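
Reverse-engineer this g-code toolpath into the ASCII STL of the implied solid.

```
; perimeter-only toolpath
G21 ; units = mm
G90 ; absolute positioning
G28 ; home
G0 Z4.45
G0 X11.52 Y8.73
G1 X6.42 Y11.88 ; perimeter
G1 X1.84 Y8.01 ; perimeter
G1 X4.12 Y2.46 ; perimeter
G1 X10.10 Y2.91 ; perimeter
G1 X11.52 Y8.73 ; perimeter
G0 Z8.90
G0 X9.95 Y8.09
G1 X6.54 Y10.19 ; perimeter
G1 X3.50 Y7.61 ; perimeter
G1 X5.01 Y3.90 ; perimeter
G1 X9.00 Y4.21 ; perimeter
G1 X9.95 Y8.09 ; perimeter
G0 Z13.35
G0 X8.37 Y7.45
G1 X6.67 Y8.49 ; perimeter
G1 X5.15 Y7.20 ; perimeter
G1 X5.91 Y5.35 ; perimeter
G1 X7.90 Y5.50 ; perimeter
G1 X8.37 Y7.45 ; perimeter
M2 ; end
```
solid part
  facet normal 0.0000 0.0000 -1.0000
    outer loop
      vertex 0.19 8.41 0.00
      vertex 6.29 13.58 0.00
      vertex 13.09 9.38 0.00
    endloop
  endfacet
  facet normal 0.0000 0.0000 -1.0000
    outer loop
      vertex 3.23 1.01 0.00
      vertex 0.19 8.41 0.00
      vertex 13.09 9.38 0.00
    endloop
  endfacet
  facet normal 0.0000 0.0000 -1.0000
    outer loop
      vertex 11.20 1.61 0.00
      vertex 3.23 1.01 0.00
      vertex 13.09 9.38 0.00
    endloop
  endfacet
  facet normal 0.5021 0.8129 0.2952
    outer loop
      vertex 13.09 9.38 0.00
      vertex 6.29 13.58 0.00
      vertex 6.80 6.80 17.80
    endloop
  endfacet
  facet normal -0.6177 0.7288 0.2953
    outer loop
      vertex 6.29 13.58 0.00
      vertex 0.19 8.41 0.00
      vertex 6.80 6.80 17.80
    endloop
  endfacet
  facet normal -0.8837 -0.3630 0.2953
    outer loop
      vertex 0.19 8.41 0.00
      vertex 3.23 1.01 0.00
      vertex 6.80 6.80 17.80
    endloop
  endfacet
  facet normal 0.0717 -0.9526 0.2955
    outer loop
      vertex 3.23 1.01 0.00
      vertex 11.20 1.61 0.00
      vertex 6.80 6.80 17.80
    endloop
  endfacet
  facet normal 0.9283 -0.2258 0.2953
    outer loop
      vertex 11.20 1.61 0.00
      vertex 13.09 9.38 0.00
      vertex 6.80 6.80 17.80
    endloop
  endfacet
endsolid part

The G0 Z moves step by Δz≈4.45 mm. The G1 loops shrink linearly with z, so the solid tapers from its base footprint up to z≈17.8. Closing with a flat bottom cap and the tapered top and triangulating gives 8 facets — a regular 5-sided pyramid, base circumscribed radius ≈ 6.8 mm, apex at z ≈ 17.8 mm.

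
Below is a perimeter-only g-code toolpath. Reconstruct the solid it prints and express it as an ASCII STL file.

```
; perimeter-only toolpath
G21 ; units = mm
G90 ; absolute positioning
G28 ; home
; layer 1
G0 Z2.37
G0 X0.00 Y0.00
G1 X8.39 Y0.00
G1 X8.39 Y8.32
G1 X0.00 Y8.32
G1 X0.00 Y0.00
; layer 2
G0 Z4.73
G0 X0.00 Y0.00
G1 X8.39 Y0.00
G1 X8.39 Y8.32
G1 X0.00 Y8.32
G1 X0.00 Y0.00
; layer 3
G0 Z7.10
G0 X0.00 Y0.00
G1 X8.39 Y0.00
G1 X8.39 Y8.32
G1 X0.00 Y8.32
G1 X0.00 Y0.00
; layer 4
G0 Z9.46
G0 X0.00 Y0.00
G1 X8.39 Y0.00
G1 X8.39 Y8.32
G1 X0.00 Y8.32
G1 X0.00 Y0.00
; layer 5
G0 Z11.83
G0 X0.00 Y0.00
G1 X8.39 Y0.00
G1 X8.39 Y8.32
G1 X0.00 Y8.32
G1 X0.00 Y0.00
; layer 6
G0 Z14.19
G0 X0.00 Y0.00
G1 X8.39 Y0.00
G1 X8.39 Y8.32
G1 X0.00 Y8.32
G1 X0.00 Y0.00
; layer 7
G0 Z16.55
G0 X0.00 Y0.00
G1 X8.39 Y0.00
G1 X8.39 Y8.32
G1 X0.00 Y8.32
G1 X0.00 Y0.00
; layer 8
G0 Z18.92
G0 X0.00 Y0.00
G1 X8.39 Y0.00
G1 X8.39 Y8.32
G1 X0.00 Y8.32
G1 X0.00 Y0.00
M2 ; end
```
solid part
  facet normal 0.0000 0.0000 -1.0000
    outer loop
      vertex 8.39 8.32 0.00
      vertex 8.39 0.00 0.00
      vertex 0.00 0.00 0.00
    endloop
  endfacet
  facet normal 0.0000 0.0000 -1.0000
    outer loop
      vertex 0.00 8.32 0.00
      vertex 8.39 8.32 0.00
      vertex 0.00 0.00 0.00
    endloop
  endfacet
  facet normal 0.0000 0.0000 1.0000
    outer loop
      vertex 0.00 0.00 18.92
      vertex 8.39 0.00 18.92
      vertex 8.39 8.32 18.92
    endloop
  endfacet
  facet normal 0.0000 0.0000 1.0000
    outer loop
      vertex 0.00 0.00 18.92
      vertex 8.39 8.32 18.92
      vertex 0.00 8.32 18.92
    endloop
  endfacet
  facet normal 0.0000 -1.0000 0.0000
    outer loop
      vertex 0.00 0.00 0.00
      vertex 8.39 0.00 0.00
      vertex 8.39 0.00 18.92
    endloop
  endfacet
  facet normal 0.0000 -1.0000 0.0000
    outer loop
      vertex 0.00 0.00 0.00
      vertex 8.39 0.00 18.92
      vertex 0.00 0.00 18.92
    endloop
  endfacet
  facet normal 0.0000 1.0000 0.0000
    outer loop
      vertex 8.39 8.32 18.92
      vertex 8.39 8.32 0.00
      vertex 0.00 8.32 0.00
    endloop
  endfacet
  facet normal 0.0000 1.0000 0.0000
    outer loop
      vertex 0.00 8.32 18.92
      vertex 8.39 8.32 18.92
      vertex 0.00 8.32 0.00
    endloop
  endfacet
  facet normal -1.0000 0.0000 0.0000
    outer loop
      vertex 0.00 8.32 18.92
      vertex 0.00 8.32 0.00
      vertex 0.00 0.00 0.00
    endloop
  endfacet
  facet normal -1.0000 0.0000 0.0000
    outer loop
      vertex 0.00 0.00 18.92
      vertex 0.00 8.32 18.92
      vertex 0.00 0.00 0.00
    endloop
  endfacet
  facet normal 1.0000 0.0000 0.0000
    outer loop
      vertex 8.39 0.00 0.00
      vertex 8.39 8.32 0.00
      vertex 8.39 8.32 18.92
    endloop
  endfacet
  facet normal 1.0000 0.0000 0.0000
    outer loop
      vertex 8.39 0.00 0.00
      vertex 8.39 8.32 18.92
      vertex 8.39 0.00 18.92
    endloop
  endfacet
endsolid part

The G0 Z moves step by Δz≈2.37 mm. Every layer's G1 loop is the same polygon, so the solid is a straight extrusion of it from z=0 to z≈18.9. Closing with flat bottom and top caps and triangulating gives 12 facets — a rectangular box, roughly 8.39 × 8.32 mm footprint and 18.9 mm tall.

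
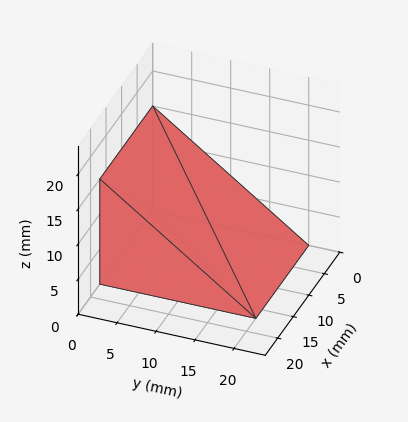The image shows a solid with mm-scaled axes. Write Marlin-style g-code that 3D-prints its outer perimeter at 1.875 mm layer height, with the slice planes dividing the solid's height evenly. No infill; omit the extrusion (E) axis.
Reading the render: the shape is a wedge (ramp): 17 × 20 mm base, rising to 15 mm along the y=0 edge and sloping linearly to z=0 at y=20 (dimensions read to the nearest mm from the axis ticks). For the g-code, the solid's height is divided into equal slices at the stated Δz and each level perimeter traced with G1 moves after a G0 lift.

; perimeter-only toolpath
G21 ; units = mm
G90 ; absolute positioning
G28 ; home
; layer 1
G0 Z1.875
G0 X0.000 Y0.000
G1 X17.000 Y0.000
G1 X17.000 Y17.500
G1 X0.000 Y17.500
G1 X0.000 Y0.000
; layer 2
G0 Z3.750
G0 X0.000 Y0.000
G1 X17.000 Y0.000
G1 X17.000 Y15.000
G1 X0.000 Y15.000
G1 X0.000 Y0.000
; layer 3
G0 Z5.625
G0 X0.000 Y0.000
G1 X17.000 Y0.000
G1 X17.000 Y12.500
G1 X0.000 Y12.500
G1 X0.000 Y0.000
; layer 4
G0 Z7.500
G0 X0.000 Y0.000
G1 X17.000 Y0.000
G1 X17.000 Y10.000
G1 X0.000 Y10.000
G1 X0.000 Y0.000
; layer 5
G0 Z9.375
G0 X0.000 Y0.000
G1 X17.000 Y0.000
G1 X17.000 Y7.500
G1 X0.000 Y7.500
G1 X0.000 Y0.000
; layer 6
G0 Z11.250
G0 X0.000 Y0.000
G1 X17.000 Y0.000
G1 X17.000 Y5.000
G1 X0.000 Y5.000
G1 X0.000 Y0.000
; layer 7
G0 Z13.125
G0 X0.000 Y0.000
G1 X17.000 Y0.000
G1 X17.000 Y2.500
G1 X0.000 Y2.500
G1 X0.000 Y0.000
M2 ; end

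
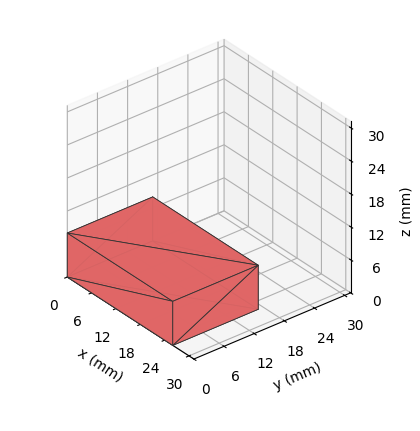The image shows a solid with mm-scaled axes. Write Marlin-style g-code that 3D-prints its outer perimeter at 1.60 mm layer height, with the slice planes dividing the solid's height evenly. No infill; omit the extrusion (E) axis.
Reading the render: the shape is a rectangular box, roughly 26 × 17 mm footprint and 8 mm tall (dimensions read to the nearest mm from the axis ticks). For the g-code, the solid's height is divided into equal slices at the stated Δz and each level perimeter traced with G1 moves after a G0 lift.

; perimeter-only toolpath
G21 ; units = mm
G90 ; absolute positioning
G28 ; home
; layer 1
G0 Z1.60
G0 X0.00 Y0.00
G1 X26.00 Y0.00
G1 X26.00 Y17.00
G1 X0.00 Y17.00
G1 X0.00 Y0.00
; layer 2
G0 Z3.20
G0 X0.00 Y0.00
G1 X26.00 Y0.00
G1 X26.00 Y17.00
G1 X0.00 Y17.00
G1 X0.00 Y0.00
; layer 3
G0 Z4.80
G0 X0.00 Y0.00
G1 X26.00 Y0.00
G1 X26.00 Y17.00
G1 X0.00 Y17.00
G1 X0.00 Y0.00
; layer 4
G0 Z6.40
G0 X0.00 Y0.00
G1 X26.00 Y0.00
G1 X26.00 Y17.00
G1 X0.00 Y17.00
G1 X0.00 Y0.00
; layer 5
G0 Z8.00
G0 X0.00 Y0.00
G1 X26.00 Y0.00
G1 X26.00 Y17.00
G1 X0.00 Y17.00
G1 X0.00 Y0.00
M2 ; end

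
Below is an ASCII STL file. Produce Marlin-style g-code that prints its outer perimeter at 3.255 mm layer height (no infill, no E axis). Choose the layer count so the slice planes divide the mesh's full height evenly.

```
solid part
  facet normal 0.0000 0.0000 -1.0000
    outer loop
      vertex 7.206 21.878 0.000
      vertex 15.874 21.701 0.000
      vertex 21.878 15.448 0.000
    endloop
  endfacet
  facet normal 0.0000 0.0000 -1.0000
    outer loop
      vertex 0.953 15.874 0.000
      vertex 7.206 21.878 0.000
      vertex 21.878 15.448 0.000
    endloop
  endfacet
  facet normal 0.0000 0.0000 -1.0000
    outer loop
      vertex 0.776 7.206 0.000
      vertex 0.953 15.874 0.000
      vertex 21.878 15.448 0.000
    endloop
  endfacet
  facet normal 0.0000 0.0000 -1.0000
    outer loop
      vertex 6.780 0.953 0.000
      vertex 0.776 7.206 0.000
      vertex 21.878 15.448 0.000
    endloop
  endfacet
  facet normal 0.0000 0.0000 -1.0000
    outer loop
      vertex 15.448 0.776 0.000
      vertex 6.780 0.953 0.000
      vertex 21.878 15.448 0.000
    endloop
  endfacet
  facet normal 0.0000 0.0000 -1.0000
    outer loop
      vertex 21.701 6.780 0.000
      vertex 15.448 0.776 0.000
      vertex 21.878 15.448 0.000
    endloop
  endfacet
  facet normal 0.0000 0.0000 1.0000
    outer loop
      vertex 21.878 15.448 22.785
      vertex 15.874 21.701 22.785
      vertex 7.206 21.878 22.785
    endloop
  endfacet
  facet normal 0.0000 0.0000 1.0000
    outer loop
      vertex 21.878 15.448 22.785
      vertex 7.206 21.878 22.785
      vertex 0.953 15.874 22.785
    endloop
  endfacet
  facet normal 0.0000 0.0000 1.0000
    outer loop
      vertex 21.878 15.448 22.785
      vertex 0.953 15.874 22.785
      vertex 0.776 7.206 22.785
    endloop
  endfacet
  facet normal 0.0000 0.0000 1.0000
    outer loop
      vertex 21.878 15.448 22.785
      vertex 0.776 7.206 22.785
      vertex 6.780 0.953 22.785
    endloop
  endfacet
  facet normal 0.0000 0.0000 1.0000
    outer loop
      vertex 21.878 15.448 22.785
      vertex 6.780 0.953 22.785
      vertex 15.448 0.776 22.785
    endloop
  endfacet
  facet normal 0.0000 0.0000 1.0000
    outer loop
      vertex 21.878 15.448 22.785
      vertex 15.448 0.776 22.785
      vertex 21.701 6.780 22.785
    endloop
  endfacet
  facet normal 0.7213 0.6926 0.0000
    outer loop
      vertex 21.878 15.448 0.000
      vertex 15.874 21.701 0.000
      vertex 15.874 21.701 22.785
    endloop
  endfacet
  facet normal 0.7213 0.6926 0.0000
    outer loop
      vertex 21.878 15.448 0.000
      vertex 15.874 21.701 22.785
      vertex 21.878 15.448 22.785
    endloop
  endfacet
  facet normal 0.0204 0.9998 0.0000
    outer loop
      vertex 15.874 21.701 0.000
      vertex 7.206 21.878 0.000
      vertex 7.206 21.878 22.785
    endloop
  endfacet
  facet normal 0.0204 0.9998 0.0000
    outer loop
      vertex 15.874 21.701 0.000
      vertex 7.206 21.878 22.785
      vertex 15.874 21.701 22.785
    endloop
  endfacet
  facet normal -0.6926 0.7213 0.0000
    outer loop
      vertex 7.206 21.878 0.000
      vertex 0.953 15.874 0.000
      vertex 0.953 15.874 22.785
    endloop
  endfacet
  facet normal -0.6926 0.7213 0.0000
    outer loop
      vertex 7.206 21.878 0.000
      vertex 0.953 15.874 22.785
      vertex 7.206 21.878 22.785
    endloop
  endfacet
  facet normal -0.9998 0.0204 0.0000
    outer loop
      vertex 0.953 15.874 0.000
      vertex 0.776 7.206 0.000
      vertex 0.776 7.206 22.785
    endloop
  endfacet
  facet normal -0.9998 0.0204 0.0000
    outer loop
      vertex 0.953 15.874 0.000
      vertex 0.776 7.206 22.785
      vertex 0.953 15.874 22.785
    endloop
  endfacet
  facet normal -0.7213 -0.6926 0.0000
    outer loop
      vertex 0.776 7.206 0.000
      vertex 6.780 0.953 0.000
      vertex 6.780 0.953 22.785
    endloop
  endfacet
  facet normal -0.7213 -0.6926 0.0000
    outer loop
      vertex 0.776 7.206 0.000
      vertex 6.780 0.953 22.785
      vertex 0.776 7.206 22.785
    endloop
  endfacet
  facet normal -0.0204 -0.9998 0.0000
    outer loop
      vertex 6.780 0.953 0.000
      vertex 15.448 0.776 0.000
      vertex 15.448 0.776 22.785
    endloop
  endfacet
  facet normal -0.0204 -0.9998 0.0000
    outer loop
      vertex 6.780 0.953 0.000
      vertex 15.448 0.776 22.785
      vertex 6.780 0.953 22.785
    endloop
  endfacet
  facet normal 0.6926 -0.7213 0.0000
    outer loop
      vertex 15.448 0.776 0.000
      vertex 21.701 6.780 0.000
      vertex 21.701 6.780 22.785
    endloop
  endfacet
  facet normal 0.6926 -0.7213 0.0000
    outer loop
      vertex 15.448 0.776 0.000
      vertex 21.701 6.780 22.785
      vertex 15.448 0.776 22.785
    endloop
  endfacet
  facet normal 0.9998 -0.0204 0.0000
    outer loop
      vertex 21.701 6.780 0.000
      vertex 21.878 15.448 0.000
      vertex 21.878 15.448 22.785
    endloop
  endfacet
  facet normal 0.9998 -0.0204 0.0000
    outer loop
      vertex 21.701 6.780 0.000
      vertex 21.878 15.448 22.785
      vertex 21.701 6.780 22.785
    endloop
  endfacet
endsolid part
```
; perimeter-only toolpath
G21 ; units = mm
G90 ; absolute positioning
G28 ; home
; layer 1
G0 Z3.255
G0 X21.878 Y15.448
G1 X15.874 Y21.701
G1 X7.206 Y21.878
G1 X0.953 Y15.874
G1 X0.776 Y7.206
G1 X6.780 Y0.953
G1 X15.448 Y0.776
G1 X21.701 Y6.780
G1 X21.878 Y15.448
; layer 2
G0 Z6.510
G0 X21.878 Y15.448
G1 X15.874 Y21.701
G1 X7.206 Y21.878
G1 X0.953 Y15.874
G1 X0.776 Y7.206
G1 X6.780 Y0.953
G1 X15.448 Y0.776
G1 X21.701 Y6.780
G1 X21.878 Y15.448
; layer 3
G0 Z9.765
G0 X21.878 Y15.448
G1 X15.874 Y21.701
G1 X7.206 Y21.878
G1 X0.953 Y15.874
G1 X0.776 Y7.206
G1 X6.780 Y0.953
G1 X15.448 Y0.776
G1 X21.701 Y6.780
G1 X21.878 Y15.448
; layer 4
G0 Z13.020
G0 X21.878 Y15.448
G1 X15.874 Y21.701
G1 X7.206 Y21.878
G1 X0.953 Y15.874
G1 X0.776 Y7.206
G1 X6.780 Y0.953
G1 X15.448 Y0.776
G1 X21.701 Y6.780
G1 X21.878 Y15.448
; layer 5
G0 Z16.275
G0 X21.878 Y15.448
G1 X15.874 Y21.701
G1 X7.206 Y21.878
G1 X0.953 Y15.874
G1 X0.776 Y7.206
G1 X6.780 Y0.953
G1 X15.448 Y0.776
G1 X21.701 Y6.780
G1 X21.878 Y15.448
; layer 6
G0 Z19.530
G0 X21.878 Y15.448
G1 X15.874 Y21.701
G1 X7.206 Y21.878
G1 X0.953 Y15.874
G1 X0.776 Y7.206
G1 X6.780 Y0.953
G1 X15.448 Y0.776
G1 X21.701 Y6.780
G1 X21.878 Y15.448
; layer 7
G0 Z22.785
G0 X21.878 Y15.448
G1 X15.874 Y21.701
G1 X7.206 Y21.878
G1 X0.953 Y15.874
G1 X0.776 Y7.206
G1 X6.780 Y0.953
G1 X15.448 Y0.776
G1 X21.701 Y6.780
G1 X21.878 Y15.448
M2 ; end

The solid is a regular 8-sided prism (a cylinder approximated with 8 flat sides), circumscribed radius ≈ 11.3 mm, height ≈ 22.8 mm. Slicing at Δz = 3.255 mm — 7 equal slices spanning the solid's height, so layer i sits at z = i·h/7 — gives 7 non-empty perimeters. Each is a 8-segment closed polygon; G0 lifts to the layer z and rapids to the start vertex, then G1 traces the edges.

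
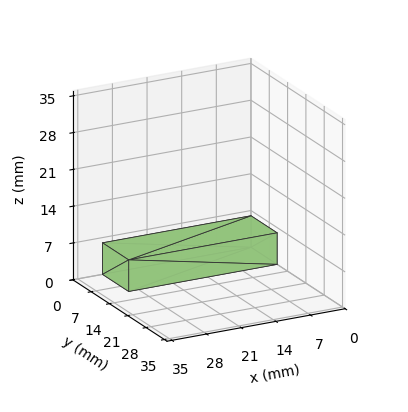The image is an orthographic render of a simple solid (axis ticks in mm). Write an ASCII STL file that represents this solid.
Reading the render: the shape is a rectangular box, roughly 30 × 10 mm footprint and 6 mm tall (dimensions read to the nearest mm from the axis ticks). For the STL, each face is triangulated and given an outward normal.

solid part
  facet normal 0.0000 0.0000 -1.0000
    outer loop
      vertex 30.00 10.00 0.00
      vertex 30.00 0.00 0.00
      vertex 0.00 0.00 0.00
    endloop
  endfacet
  facet normal 0.0000 0.0000 -1.0000
    outer loop
      vertex 0.00 10.00 0.00
      vertex 30.00 10.00 0.00
      vertex 0.00 0.00 0.00
    endloop
  endfacet
  facet normal 0.0000 0.0000 1.0000
    outer loop
      vertex 0.00 0.00 6.00
      vertex 30.00 0.00 6.00
      vertex 30.00 10.00 6.00
    endloop
  endfacet
  facet normal 0.0000 0.0000 1.0000
    outer loop
      vertex 0.00 0.00 6.00
      vertex 30.00 10.00 6.00
      vertex 0.00 10.00 6.00
    endloop
  endfacet
  facet normal 0.0000 -1.0000 0.0000
    outer loop
      vertex 0.00 0.00 0.00
      vertex 30.00 0.00 0.00
      vertex 30.00 0.00 6.00
    endloop
  endfacet
  facet normal 0.0000 -1.0000 0.0000
    outer loop
      vertex 0.00 0.00 0.00
      vertex 30.00 0.00 6.00
      vertex 0.00 0.00 6.00
    endloop
  endfacet
  facet normal 0.0000 1.0000 0.0000
    outer loop
      vertex 30.00 10.00 6.00
      vertex 30.00 10.00 0.00
      vertex 0.00 10.00 0.00
    endloop
  endfacet
  facet normal 0.0000 1.0000 0.0000
    outer loop
      vertex 0.00 10.00 6.00
      vertex 30.00 10.00 6.00
      vertex 0.00 10.00 0.00
    endloop
  endfacet
  facet normal -1.0000 0.0000 0.0000
    outer loop
      vertex 0.00 10.00 6.00
      vertex 0.00 10.00 0.00
      vertex 0.00 0.00 0.00
    endloop
  endfacet
  facet normal -1.0000 0.0000 0.0000
    outer loop
      vertex 0.00 0.00 6.00
      vertex 0.00 10.00 6.00
      vertex 0.00 0.00 0.00
    endloop
  endfacet
  facet normal 1.0000 0.0000 0.0000
    outer loop
      vertex 30.00 0.00 0.00
      vertex 30.00 10.00 0.00
      vertex 30.00 10.00 6.00
    endloop
  endfacet
  facet normal 1.0000 0.0000 0.0000
    outer loop
      vertex 30.00 0.00 0.00
      vertex 30.00 10.00 6.00
      vertex 30.00 0.00 6.00
    endloop
  endfacet
endsolid part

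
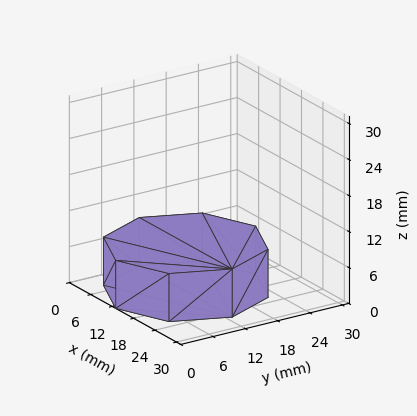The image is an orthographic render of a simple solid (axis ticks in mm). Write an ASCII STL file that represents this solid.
Reading the render: the shape is a regular 8-sided prism (a cylinder approximated with 8 flat sides), circumscribed radius ≈ 13 mm, height ≈ 8 mm (dimensions read to the nearest mm from the axis ticks). For the STL, each face is triangulated and given an outward normal.

solid part
  facet normal 0.0000 0.0000 -1.0000
    outer loop
      vertex 13.00 26.00 0.00
      vertex 22.19 22.19 0.00
      vertex 26.00 13.00 0.00
    endloop
  endfacet
  facet normal 0.0000 0.0000 -1.0000
    outer loop
      vertex 3.81 22.19 0.00
      vertex 13.00 26.00 0.00
      vertex 26.00 13.00 0.00
    endloop
  endfacet
  facet normal 0.0000 0.0000 -1.0000
    outer loop
      vertex 0.00 13.00 0.00
      vertex 3.81 22.19 0.00
      vertex 26.00 13.00 0.00
    endloop
  endfacet
  facet normal 0.0000 0.0000 -1.0000
    outer loop
      vertex 3.81 3.81 0.00
      vertex 0.00 13.00 0.00
      vertex 26.00 13.00 0.00
    endloop
  endfacet
  facet normal 0.0000 0.0000 -1.0000
    outer loop
      vertex 13.00 0.00 0.00
      vertex 3.81 3.81 0.00
      vertex 26.00 13.00 0.00
    endloop
  endfacet
  facet normal 0.0000 0.0000 -1.0000
    outer loop
      vertex 22.19 3.81 0.00
      vertex 13.00 0.00 0.00
      vertex 26.00 13.00 0.00
    endloop
  endfacet
  facet normal 0.0000 0.0000 1.0000
    outer loop
      vertex 26.00 13.00 8.00
      vertex 22.19 22.19 8.00
      vertex 13.00 26.00 8.00
    endloop
  endfacet
  facet normal 0.0000 0.0000 1.0000
    outer loop
      vertex 26.00 13.00 8.00
      vertex 13.00 26.00 8.00
      vertex 3.81 22.19 8.00
    endloop
  endfacet
  facet normal 0.0000 0.0000 1.0000
    outer loop
      vertex 26.00 13.00 8.00
      vertex 3.81 22.19 8.00
      vertex 0.00 13.00 8.00
    endloop
  endfacet
  facet normal 0.0000 0.0000 1.0000
    outer loop
      vertex 26.00 13.00 8.00
      vertex 0.00 13.00 8.00
      vertex 3.81 3.81 8.00
    endloop
  endfacet
  facet normal 0.0000 0.0000 1.0000
    outer loop
      vertex 26.00 13.00 8.00
      vertex 3.81 3.81 8.00
      vertex 13.00 0.00 8.00
    endloop
  endfacet
  facet normal 0.0000 0.0000 1.0000
    outer loop
      vertex 26.00 13.00 8.00
      vertex 13.00 0.00 8.00
      vertex 22.19 3.81 8.00
    endloop
  endfacet
  facet normal 0.9238 0.3830 0.0000
    outer loop
      vertex 26.00 13.00 0.00
      vertex 22.19 22.19 0.00
      vertex 22.19 22.19 8.00
    endloop
  endfacet
  facet normal 0.9238 0.3830 0.0000
    outer loop
      vertex 26.00 13.00 0.00
      vertex 22.19 22.19 8.00
      vertex 26.00 13.00 8.00
    endloop
  endfacet
  facet normal 0.3830 0.9238 0.0000
    outer loop
      vertex 22.19 22.19 0.00
      vertex 13.00 26.00 0.00
      vertex 13.00 26.00 8.00
    endloop
  endfacet
  facet normal 0.3830 0.9238 0.0000
    outer loop
      vertex 22.19 22.19 0.00
      vertex 13.00 26.00 8.00
      vertex 22.19 22.19 8.00
    endloop
  endfacet
  facet normal -0.3830 0.9238 0.0000
    outer loop
      vertex 13.00 26.00 0.00
      vertex 3.81 22.19 0.00
      vertex 3.81 22.19 8.00
    endloop
  endfacet
  facet normal -0.3830 0.9238 0.0000
    outer loop
      vertex 13.00 26.00 0.00
      vertex 3.81 22.19 8.00
      vertex 13.00 26.00 8.00
    endloop
  endfacet
  facet normal -0.9238 0.3830 0.0000
    outer loop
      vertex 3.81 22.19 0.00
      vertex 0.00 13.00 0.00
      vertex 0.00 13.00 8.00
    endloop
  endfacet
  facet normal -0.9238 0.3830 0.0000
    outer loop
      vertex 3.81 22.19 0.00
      vertex 0.00 13.00 8.00
      vertex 3.81 22.19 8.00
    endloop
  endfacet
  facet normal -0.9238 -0.3830 0.0000
    outer loop
      vertex 0.00 13.00 0.00
      vertex 3.81 3.81 0.00
      vertex 3.81 3.81 8.00
    endloop
  endfacet
  facet normal -0.9238 -0.3830 0.0000
    outer loop
      vertex 0.00 13.00 0.00
      vertex 3.81 3.81 8.00
      vertex 0.00 13.00 8.00
    endloop
  endfacet
  facet normal -0.3830 -0.9238 0.0000
    outer loop
      vertex 3.81 3.81 0.00
      vertex 13.00 0.00 0.00
      vertex 13.00 0.00 8.00
    endloop
  endfacet
  facet normal -0.3830 -0.9238 0.0000
    outer loop
      vertex 3.81 3.81 0.00
      vertex 13.00 0.00 8.00
      vertex 3.81 3.81 8.00
    endloop
  endfacet
  facet normal 0.3830 -0.9238 0.0000
    outer loop
      vertex 13.00 0.00 0.00
      vertex 22.19 3.81 0.00
      vertex 22.19 3.81 8.00
    endloop
  endfacet
  facet normal 0.3830 -0.9238 0.0000
    outer loop
      vertex 13.00 0.00 0.00
      vertex 22.19 3.81 8.00
      vertex 13.00 0.00 8.00
    endloop
  endfacet
  facet normal 0.9238 -0.3830 0.0000
    outer loop
      vertex 22.19 3.81 0.00
      vertex 26.00 13.00 0.00
      vertex 26.00 13.00 8.00
    endloop
  endfacet
  facet normal 0.9238 -0.3830 0.0000
    outer loop
      vertex 22.19 3.81 0.00
      vertex 26.00 13.00 8.00
      vertex 22.19 3.81 8.00
    endloop
  endfacet
endsolid part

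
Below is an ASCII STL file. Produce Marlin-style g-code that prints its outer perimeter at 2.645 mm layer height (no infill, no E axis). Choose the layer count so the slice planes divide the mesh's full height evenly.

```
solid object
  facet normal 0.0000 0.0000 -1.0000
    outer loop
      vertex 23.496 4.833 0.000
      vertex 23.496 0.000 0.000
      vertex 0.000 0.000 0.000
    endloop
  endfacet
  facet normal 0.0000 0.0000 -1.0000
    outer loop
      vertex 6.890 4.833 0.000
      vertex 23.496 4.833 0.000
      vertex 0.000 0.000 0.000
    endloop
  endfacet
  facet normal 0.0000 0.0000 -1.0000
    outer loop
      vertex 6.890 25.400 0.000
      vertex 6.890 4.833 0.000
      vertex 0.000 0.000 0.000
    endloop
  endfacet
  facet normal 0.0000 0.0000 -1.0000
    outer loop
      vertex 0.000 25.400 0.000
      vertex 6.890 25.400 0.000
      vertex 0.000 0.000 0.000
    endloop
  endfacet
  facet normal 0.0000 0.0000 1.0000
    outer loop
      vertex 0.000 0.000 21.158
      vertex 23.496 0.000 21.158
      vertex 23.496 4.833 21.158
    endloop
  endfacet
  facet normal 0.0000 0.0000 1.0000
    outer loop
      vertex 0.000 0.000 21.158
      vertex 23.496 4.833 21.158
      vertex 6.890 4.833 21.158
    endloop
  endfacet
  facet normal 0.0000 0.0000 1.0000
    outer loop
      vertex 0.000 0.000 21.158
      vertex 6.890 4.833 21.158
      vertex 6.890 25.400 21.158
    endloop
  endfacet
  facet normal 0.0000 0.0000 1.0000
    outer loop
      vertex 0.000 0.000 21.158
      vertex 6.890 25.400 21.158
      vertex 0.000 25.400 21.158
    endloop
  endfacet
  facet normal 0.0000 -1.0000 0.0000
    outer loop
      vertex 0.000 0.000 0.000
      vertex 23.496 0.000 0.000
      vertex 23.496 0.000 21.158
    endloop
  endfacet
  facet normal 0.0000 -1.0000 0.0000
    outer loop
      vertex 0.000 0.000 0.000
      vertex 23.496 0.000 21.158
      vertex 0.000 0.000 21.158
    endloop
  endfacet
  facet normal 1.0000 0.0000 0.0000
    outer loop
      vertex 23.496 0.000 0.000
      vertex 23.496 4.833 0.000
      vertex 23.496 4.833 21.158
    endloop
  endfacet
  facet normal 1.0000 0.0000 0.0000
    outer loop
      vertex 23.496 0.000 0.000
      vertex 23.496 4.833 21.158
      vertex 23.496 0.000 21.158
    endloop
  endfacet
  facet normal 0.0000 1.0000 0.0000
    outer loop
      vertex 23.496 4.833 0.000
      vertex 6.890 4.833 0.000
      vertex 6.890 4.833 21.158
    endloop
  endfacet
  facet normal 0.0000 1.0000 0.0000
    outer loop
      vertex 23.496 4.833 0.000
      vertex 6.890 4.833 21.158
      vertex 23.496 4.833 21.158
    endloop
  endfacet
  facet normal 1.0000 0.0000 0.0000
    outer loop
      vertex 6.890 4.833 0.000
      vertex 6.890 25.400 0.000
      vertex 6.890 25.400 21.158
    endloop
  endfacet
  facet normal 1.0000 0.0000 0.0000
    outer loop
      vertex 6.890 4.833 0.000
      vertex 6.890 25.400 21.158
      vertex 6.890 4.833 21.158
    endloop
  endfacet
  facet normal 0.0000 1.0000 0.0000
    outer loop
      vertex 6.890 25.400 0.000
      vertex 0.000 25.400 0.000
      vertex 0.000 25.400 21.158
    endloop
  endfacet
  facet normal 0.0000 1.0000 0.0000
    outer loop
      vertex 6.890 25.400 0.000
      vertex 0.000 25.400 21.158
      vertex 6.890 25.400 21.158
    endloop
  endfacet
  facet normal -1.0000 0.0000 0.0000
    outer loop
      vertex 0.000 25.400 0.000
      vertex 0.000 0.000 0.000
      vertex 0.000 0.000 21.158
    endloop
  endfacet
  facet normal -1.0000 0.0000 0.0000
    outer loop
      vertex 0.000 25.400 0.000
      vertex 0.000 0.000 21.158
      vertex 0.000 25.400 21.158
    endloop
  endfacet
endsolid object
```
; perimeter-only toolpath
G21 ; units = mm
G90 ; absolute positioning
G28 ; home
; layer 1
G0 Z2.645
G0 X0.000 Y0.000
G1 X23.496 Y0.000
G1 X23.496 Y4.833
G1 X6.890 Y4.833
G1 X6.890 Y25.400
G1 X0.000 Y25.400
G1 X0.000 Y0.000
; layer 2
G0 Z5.290
G0 X0.000 Y0.000
G1 X23.496 Y0.000
G1 X23.496 Y4.833
G1 X6.890 Y4.833
G1 X6.890 Y25.400
G1 X0.000 Y25.400
G1 X0.000 Y0.000
; layer 3
G0 Z7.934
G0 X0.000 Y0.000
G1 X23.496 Y0.000
G1 X23.496 Y4.833
G1 X6.890 Y4.833
G1 X6.890 Y25.400
G1 X0.000 Y25.400
G1 X0.000 Y0.000
; layer 4
G0 Z10.579
G0 X0.000 Y0.000
G1 X23.496 Y0.000
G1 X23.496 Y4.833
G1 X6.890 Y4.833
G1 X6.890 Y25.400
G1 X0.000 Y25.400
G1 X0.000 Y0.000
; layer 5
G0 Z13.224
G0 X0.000 Y0.000
G1 X23.496 Y0.000
G1 X23.496 Y4.833
G1 X6.890 Y4.833
G1 X6.890 Y25.400
G1 X0.000 Y25.400
G1 X0.000 Y0.000
; layer 6
G0 Z15.869
G0 X0.000 Y0.000
G1 X23.496 Y0.000
G1 X23.496 Y4.833
G1 X6.890 Y4.833
G1 X6.890 Y25.400
G1 X0.000 Y25.400
G1 X0.000 Y0.000
; layer 7
G0 Z18.513
G0 X0.000 Y0.000
G1 X23.496 Y0.000
G1 X23.496 Y4.833
G1 X6.890 Y4.833
G1 X6.890 Y25.400
G1 X0.000 Y25.400
G1 X0.000 Y0.000
; layer 8
G0 Z21.158
G0 X0.000 Y0.000
G1 X23.496 Y0.000
G1 X23.496 Y4.833
G1 X6.890 Y4.833
G1 X6.890 Y25.400
G1 X0.000 Y25.400
G1 X0.000 Y0.000
M2 ; end

The solid is an L-shaped prism: outer 23.5 × 25.4 mm, arm thicknesses ≈ 4.83 mm (horizontal) and 6.89 mm (vertical), extruded 21.2 mm in z. Slicing at Δz = 2.645 mm — 8 equal slices spanning the solid's height, so layer i sits at z = i·h/8 — gives 8 non-empty perimeters. Each is a 6-segment closed polygon; G0 lifts to the layer z and rapids to the start vertex, then G1 traces the edges.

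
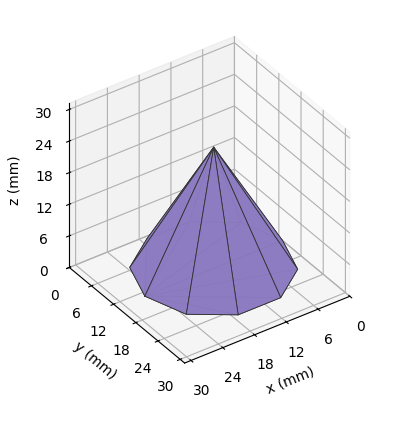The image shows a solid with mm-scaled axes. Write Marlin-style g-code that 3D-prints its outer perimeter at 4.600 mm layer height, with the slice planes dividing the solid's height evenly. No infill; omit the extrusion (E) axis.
Reading the render: the shape is a regular 10-sided pyramid, base circumscribed radius ≈ 13 mm, apex at z ≈ 23 mm (dimensions read to the nearest mm from the axis ticks). For the g-code, the solid's height is divided into equal slices at the stated Δz and each level perimeter traced with G1 moves after a G0 lift.

; perimeter-only toolpath
G21 ; units = mm
G90 ; absolute positioning
G28 ; home
; layer 1
G0 Z4.600
G0 X23.400 Y13.000
G1 X21.414 Y19.113
G1 X16.214 Y22.891
G1 X9.786 Y22.891
G1 X4.586 Y19.113
G1 X2.600 Y13.000
G1 X4.586 Y6.887
G1 X9.786 Y3.109
G1 X16.214 Y3.109
G1 X21.414 Y6.887
G1 X23.400 Y13.000
; layer 2
G0 Z9.200
G0 X20.800 Y13.000
G1 X19.310 Y17.585
G1 X15.410 Y20.418
G1 X10.590 Y20.418
G1 X6.690 Y17.585
G1 X5.200 Y13.000
G1 X6.690 Y8.415
G1 X10.590 Y5.582
G1 X15.410 Y5.582
G1 X19.310 Y8.415
G1 X20.800 Y13.000
; layer 3
G0 Z13.800
G0 X18.200 Y13.000
G1 X17.207 Y16.056
G1 X14.607 Y17.946
G1 X11.393 Y17.946
G1 X8.793 Y16.056
G1 X7.800 Y13.000
G1 X8.793 Y9.944
G1 X11.393 Y8.054
G1 X14.607 Y8.054
G1 X17.207 Y9.944
G1 X18.200 Y13.000
; layer 4
G0 Z18.400
G0 X15.600 Y13.000
G1 X15.103 Y14.528
G1 X13.803 Y15.473
G1 X12.197 Y15.473
G1 X10.897 Y14.528
G1 X10.400 Y13.000
G1 X10.897 Y11.472
G1 X12.197 Y10.527
G1 X13.803 Y10.527
G1 X15.103 Y11.472
G1 X15.600 Y13.000
M2 ; end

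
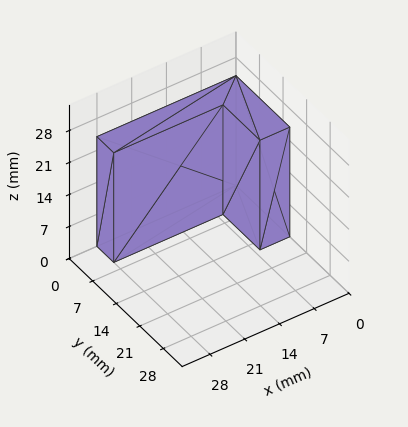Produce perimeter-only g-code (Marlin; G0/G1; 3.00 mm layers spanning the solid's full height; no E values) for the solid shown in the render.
Reading the render: the shape is an L-shaped prism: outer 28 × 16 mm, arm thicknesses ≈ 5 mm (horizontal) and 6 mm (vertical), extruded 24 mm in z (dimensions read to the nearest mm from the axis ticks). For the g-code, the solid's height is divided into equal slices at the stated Δz and each level perimeter traced with G1 moves after a G0 lift.

; perimeter-only toolpath
G21 ; units = mm
G90 ; absolute positioning
G28 ; home
; layer 1
G0 Z3.00
G0 X0.00 Y0.00
G1 X28.00 Y0.00
G1 X28.00 Y5.00
G1 X6.00 Y5.00
G1 X6.00 Y16.00
G1 X0.00 Y16.00
G1 X0.00 Y0.00
; layer 2
G0 Z6.00
G0 X0.00 Y0.00
G1 X28.00 Y0.00
G1 X28.00 Y5.00
G1 X6.00 Y5.00
G1 X6.00 Y16.00
G1 X0.00 Y16.00
G1 X0.00 Y0.00
; layer 3
G0 Z9.00
G0 X0.00 Y0.00
G1 X28.00 Y0.00
G1 X28.00 Y5.00
G1 X6.00 Y5.00
G1 X6.00 Y16.00
G1 X0.00 Y16.00
G1 X0.00 Y0.00
; layer 4
G0 Z12.00
G0 X0.00 Y0.00
G1 X28.00 Y0.00
G1 X28.00 Y5.00
G1 X6.00 Y5.00
G1 X6.00 Y16.00
G1 X0.00 Y16.00
G1 X0.00 Y0.00
; layer 5
G0 Z15.00
G0 X0.00 Y0.00
G1 X28.00 Y0.00
G1 X28.00 Y5.00
G1 X6.00 Y5.00
G1 X6.00 Y16.00
G1 X0.00 Y16.00
G1 X0.00 Y0.00
; layer 6
G0 Z18.00
G0 X0.00 Y0.00
G1 X28.00 Y0.00
G1 X28.00 Y5.00
G1 X6.00 Y5.00
G1 X6.00 Y16.00
G1 X0.00 Y16.00
G1 X0.00 Y0.00
; layer 7
G0 Z21.00
G0 X0.00 Y0.00
G1 X28.00 Y0.00
G1 X28.00 Y5.00
G1 X6.00 Y5.00
G1 X6.00 Y16.00
G1 X0.00 Y16.00
G1 X0.00 Y0.00
; layer 8
G0 Z24.00
G0 X0.00 Y0.00
G1 X28.00 Y0.00
G1 X28.00 Y5.00
G1 X6.00 Y5.00
G1 X6.00 Y16.00
G1 X0.00 Y16.00
G1 X0.00 Y0.00
M2 ; end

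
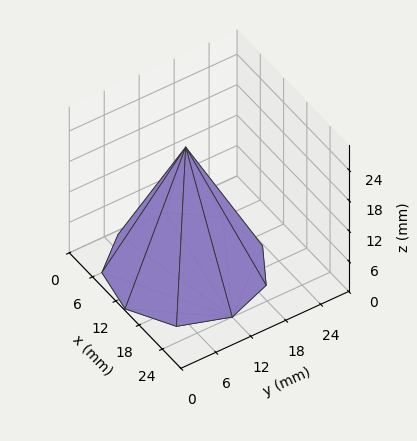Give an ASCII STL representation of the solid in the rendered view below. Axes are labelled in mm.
Reading the render: the shape is a regular 9-sided pyramid, base circumscribed radius ≈ 12 mm, apex at z ≈ 24 mm (dimensions read to the nearest mm from the axis ticks). For the STL, each face is triangulated and given an outward normal.

solid part
  facet normal 0.0000 0.0000 -1.0000
    outer loop
      vertex 14.1 23.8 0.0
      vertex 21.2 19.7 0.0
      vertex 24.0 12.0 0.0
    endloop
  endfacet
  facet normal 0.0000 0.0000 -1.0000
    outer loop
      vertex 6.0 22.4 0.0
      vertex 14.1 23.8 0.0
      vertex 24.0 12.0 0.0
    endloop
  endfacet
  facet normal 0.0000 0.0000 -1.0000
    outer loop
      vertex 0.7 16.1 0.0
      vertex 6.0 22.4 0.0
      vertex 24.0 12.0 0.0
    endloop
  endfacet
  facet normal 0.0000 0.0000 -1.0000
    outer loop
      vertex 0.7 7.9 0.0
      vertex 0.7 16.1 0.0
      vertex 24.0 12.0 0.0
    endloop
  endfacet
  facet normal 0.0000 0.0000 -1.0000
    outer loop
      vertex 6.0 1.6 0.0
      vertex 0.7 7.9 0.0
      vertex 24.0 12.0 0.0
    endloop
  endfacet
  facet normal 0.0000 0.0000 -1.0000
    outer loop
      vertex 14.1 0.2 0.0
      vertex 6.0 1.6 0.0
      vertex 24.0 12.0 0.0
    endloop
  endfacet
  facet normal 0.0000 0.0000 -1.0000
    outer loop
      vertex 21.2 4.3 0.0
      vertex 14.1 0.2 0.0
      vertex 24.0 12.0 0.0
    endloop
  endfacet
  facet normal 0.8506 0.3093 0.4253
    outer loop
      vertex 24.0 12.0 0.0
      vertex 21.2 19.7 0.0
      vertex 12.0 12.0 24.0
    endloop
  endfacet
  facet normal 0.4527 0.7839 0.4250
    outer loop
      vertex 21.2 19.7 0.0
      vertex 14.1 23.8 0.0
      vertex 12.0 12.0 24.0
    endloop
  endfacet
  facet normal -0.1542 0.8919 0.4251
    outer loop
      vertex 14.1 23.8 0.0
      vertex 6.0 22.4 0.0
      vertex 12.0 12.0 24.0
    endloop
  endfacet
  facet normal -0.6925 0.5826 0.4256
    outer loop
      vertex 6.0 22.4 0.0
      vertex 0.7 16.1 0.0
      vertex 12.0 12.0 24.0
    endloop
  endfacet
  facet normal -0.9047 0.0000 0.4260
    outer loop
      vertex 0.7 16.1 0.0
      vertex 0.7 7.9 0.0
      vertex 12.0 12.0 24.0
    endloop
  endfacet
  facet normal -0.6925 -0.5826 0.4256
    outer loop
      vertex 0.7 7.9 0.0
      vertex 6.0 1.6 0.0
      vertex 12.0 12.0 24.0
    endloop
  endfacet
  facet normal -0.1542 -0.8919 0.4251
    outer loop
      vertex 6.0 1.6 0.0
      vertex 14.1 0.2 0.0
      vertex 12.0 12.0 24.0
    endloop
  endfacet
  facet normal 0.4527 -0.7839 0.4250
    outer loop
      vertex 14.1 0.2 0.0
      vertex 21.2 4.3 0.0
      vertex 12.0 12.0 24.0
    endloop
  endfacet
  facet normal 0.8506 -0.3093 0.4253
    outer loop
      vertex 21.2 4.3 0.0
      vertex 24.0 12.0 0.0
      vertex 12.0 12.0 24.0
    endloop
  endfacet
endsolid part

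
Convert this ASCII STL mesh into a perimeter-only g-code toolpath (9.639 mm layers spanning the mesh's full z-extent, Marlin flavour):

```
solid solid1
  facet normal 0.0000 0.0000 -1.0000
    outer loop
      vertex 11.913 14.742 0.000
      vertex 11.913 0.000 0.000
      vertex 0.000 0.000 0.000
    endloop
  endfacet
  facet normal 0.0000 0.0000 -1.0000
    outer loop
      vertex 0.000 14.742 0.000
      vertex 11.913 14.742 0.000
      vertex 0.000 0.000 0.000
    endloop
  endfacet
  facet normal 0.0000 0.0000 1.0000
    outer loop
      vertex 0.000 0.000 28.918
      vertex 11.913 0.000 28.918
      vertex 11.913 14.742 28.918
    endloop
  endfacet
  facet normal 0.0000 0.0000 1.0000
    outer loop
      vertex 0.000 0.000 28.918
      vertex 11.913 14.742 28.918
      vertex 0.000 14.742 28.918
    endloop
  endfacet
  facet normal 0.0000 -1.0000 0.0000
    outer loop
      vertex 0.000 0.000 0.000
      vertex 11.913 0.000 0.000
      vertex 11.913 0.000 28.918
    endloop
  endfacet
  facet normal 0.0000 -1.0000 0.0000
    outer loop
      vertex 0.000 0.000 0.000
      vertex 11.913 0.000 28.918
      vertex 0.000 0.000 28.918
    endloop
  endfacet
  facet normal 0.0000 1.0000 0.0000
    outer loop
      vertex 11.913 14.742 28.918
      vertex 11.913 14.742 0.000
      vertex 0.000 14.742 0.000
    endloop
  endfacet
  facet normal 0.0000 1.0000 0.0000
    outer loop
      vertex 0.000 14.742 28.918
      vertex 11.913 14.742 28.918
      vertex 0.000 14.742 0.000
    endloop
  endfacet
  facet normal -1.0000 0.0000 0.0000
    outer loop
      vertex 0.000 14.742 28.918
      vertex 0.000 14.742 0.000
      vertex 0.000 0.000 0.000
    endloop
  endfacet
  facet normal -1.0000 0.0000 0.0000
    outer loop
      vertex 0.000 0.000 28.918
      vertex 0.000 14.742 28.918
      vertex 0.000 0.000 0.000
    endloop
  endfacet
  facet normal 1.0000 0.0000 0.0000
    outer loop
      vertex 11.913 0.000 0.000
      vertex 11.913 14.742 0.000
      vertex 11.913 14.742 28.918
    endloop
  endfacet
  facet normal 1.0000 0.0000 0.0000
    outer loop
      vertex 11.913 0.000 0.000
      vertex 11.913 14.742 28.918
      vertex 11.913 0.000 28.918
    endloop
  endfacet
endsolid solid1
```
; perimeter-only toolpath
G21 ; units = mm
G90 ; absolute positioning
G28 ; home
; layer 1
G0 Z9.639
G0 X0.000 Y0.000
G1 X11.913 Y0.000
G1 X11.913 Y14.742
G1 X0.000 Y14.742
G1 X0.000 Y0.000
; layer 2
G0 Z19.279
G0 X0.000 Y0.000
G1 X11.913 Y0.000
G1 X11.913 Y14.742
G1 X0.000 Y14.742
G1 X0.000 Y0.000
; layer 3
G0 Z28.918
G0 X0.000 Y0.000
G1 X11.913 Y0.000
G1 X11.913 Y14.742
G1 X0.000 Y14.742
G1 X0.000 Y0.000
M2 ; end

The solid is a rectangular box, roughly 11.9 × 14.7 mm footprint and 28.9 mm tall. Slicing at Δz = 9.639 mm — 3 equal slices spanning the solid's height, so layer i sits at z = i·h/3 — gives 3 non-empty perimeters. Each is a 4-segment closed polygon; G0 lifts to the layer z and rapids to the start vertex, then G1 traces the edges.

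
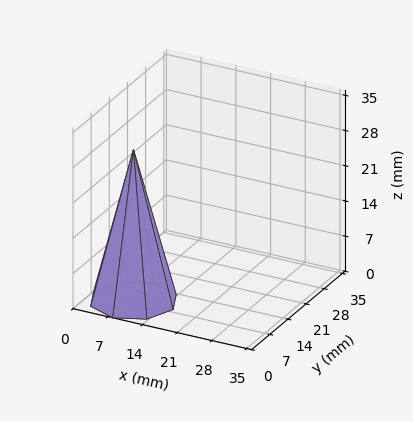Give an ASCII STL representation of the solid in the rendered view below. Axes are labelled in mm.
Reading the render: the shape is a regular 8-sided pyramid, base circumscribed radius ≈ 8 mm, apex at z ≈ 30 mm (dimensions read to the nearest mm from the axis ticks). For the STL, each face is triangulated and given an outward normal.

solid part
  facet normal 0.0000 0.0000 -1.0000
    outer loop
      vertex 8.000 16.000 0.000
      vertex 13.657 13.657 0.000
      vertex 16.000 8.000 0.000
    endloop
  endfacet
  facet normal 0.0000 0.0000 -1.0000
    outer loop
      vertex 2.343 13.657 0.000
      vertex 8.000 16.000 0.000
      vertex 16.000 8.000 0.000
    endloop
  endfacet
  facet normal 0.0000 0.0000 -1.0000
    outer loop
      vertex 0.000 8.000 0.000
      vertex 2.343 13.657 0.000
      vertex 16.000 8.000 0.000
    endloop
  endfacet
  facet normal 0.0000 0.0000 -1.0000
    outer loop
      vertex 2.343 2.343 0.000
      vertex 0.000 8.000 0.000
      vertex 16.000 8.000 0.000
    endloop
  endfacet
  facet normal 0.0000 0.0000 -1.0000
    outer loop
      vertex 8.000 0.000 0.000
      vertex 2.343 2.343 0.000
      vertex 16.000 8.000 0.000
    endloop
  endfacet
  facet normal 0.0000 0.0000 -1.0000
    outer loop
      vertex 13.657 2.343 0.000
      vertex 8.000 0.000 0.000
      vertex 16.000 8.000 0.000
    endloop
  endfacet
  facet normal 0.8971 0.3715 0.2392
    outer loop
      vertex 16.000 8.000 0.000
      vertex 13.657 13.657 0.000
      vertex 8.000 8.000 30.000
    endloop
  endfacet
  facet normal 0.3715 0.8971 0.2392
    outer loop
      vertex 13.657 13.657 0.000
      vertex 8.000 16.000 0.000
      vertex 8.000 8.000 30.000
    endloop
  endfacet
  facet normal -0.3715 0.8971 0.2392
    outer loop
      vertex 8.000 16.000 0.000
      vertex 2.343 13.657 0.000
      vertex 8.000 8.000 30.000
    endloop
  endfacet
  facet normal -0.8971 0.3715 0.2392
    outer loop
      vertex 2.343 13.657 0.000
      vertex 0.000 8.000 0.000
      vertex 8.000 8.000 30.000
    endloop
  endfacet
  facet normal -0.8971 -0.3715 0.2392
    outer loop
      vertex 0.000 8.000 0.000
      vertex 2.343 2.343 0.000
      vertex 8.000 8.000 30.000
    endloop
  endfacet
  facet normal -0.3715 -0.8971 0.2392
    outer loop
      vertex 2.343 2.343 0.000
      vertex 8.000 0.000 0.000
      vertex 8.000 8.000 30.000
    endloop
  endfacet
  facet normal 0.3715 -0.8971 0.2392
    outer loop
      vertex 8.000 0.000 0.000
      vertex 13.657 2.343 0.000
      vertex 8.000 8.000 30.000
    endloop
  endfacet
  facet normal 0.8971 -0.3715 0.2392
    outer loop
      vertex 13.657 2.343 0.000
      vertex 16.000 8.000 0.000
      vertex 8.000 8.000 30.000
    endloop
  endfacet
endsolid part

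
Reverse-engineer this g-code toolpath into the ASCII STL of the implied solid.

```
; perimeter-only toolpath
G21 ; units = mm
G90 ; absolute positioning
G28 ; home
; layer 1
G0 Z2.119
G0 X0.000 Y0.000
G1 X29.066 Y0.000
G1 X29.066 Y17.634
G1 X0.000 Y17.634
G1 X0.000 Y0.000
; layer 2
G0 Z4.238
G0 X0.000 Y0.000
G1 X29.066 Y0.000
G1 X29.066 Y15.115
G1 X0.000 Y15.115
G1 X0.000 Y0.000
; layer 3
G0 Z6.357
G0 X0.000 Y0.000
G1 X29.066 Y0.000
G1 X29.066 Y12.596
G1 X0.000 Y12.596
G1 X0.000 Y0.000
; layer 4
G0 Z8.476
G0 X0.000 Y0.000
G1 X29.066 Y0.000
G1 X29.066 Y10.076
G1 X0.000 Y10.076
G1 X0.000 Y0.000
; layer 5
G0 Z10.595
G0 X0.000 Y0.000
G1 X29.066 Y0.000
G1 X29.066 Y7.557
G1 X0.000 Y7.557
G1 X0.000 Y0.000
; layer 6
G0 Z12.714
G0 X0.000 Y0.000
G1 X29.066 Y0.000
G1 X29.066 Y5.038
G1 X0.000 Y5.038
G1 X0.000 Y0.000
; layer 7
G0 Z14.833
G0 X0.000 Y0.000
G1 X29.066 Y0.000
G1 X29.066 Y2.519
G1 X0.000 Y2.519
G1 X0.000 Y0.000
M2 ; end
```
solid part
  facet normal 0.0000 0.0000 -1.0000
    outer loop
      vertex 29.066 20.153 0.000
      vertex 29.066 0.000 0.000
      vertex 0.000 0.000 0.000
    endloop
  endfacet
  facet normal 0.0000 0.0000 -1.0000
    outer loop
      vertex 0.000 20.153 0.000
      vertex 29.066 20.153 0.000
      vertex 0.000 0.000 0.000
    endloop
  endfacet
  facet normal 0.0000 -1.0000 0.0000
    outer loop
      vertex 0.000 0.000 0.000
      vertex 29.066 0.000 0.000
      vertex 29.066 0.000 16.952
    endloop
  endfacet
  facet normal 0.0000 -1.0000 0.0000
    outer loop
      vertex 0.000 0.000 0.000
      vertex 29.066 0.000 16.952
      vertex 0.000 0.000 16.952
    endloop
  endfacet
  facet normal 0.0000 0.6437 0.7653
    outer loop
      vertex 0.000 0.000 16.952
      vertex 29.066 0.000 16.952
      vertex 29.066 20.153 0.000
    endloop
  endfacet
  facet normal 0.0000 0.6437 0.7653
    outer loop
      vertex 0.000 0.000 16.952
      vertex 29.066 20.153 0.000
      vertex 0.000 20.153 0.000
    endloop
  endfacet
  facet normal -1.0000 0.0000 0.0000
    outer loop
      vertex 0.000 0.000 16.952
      vertex 0.000 20.153 0.000
      vertex 0.000 0.000 0.000
    endloop
  endfacet
  facet normal 1.0000 0.0000 0.0000
    outer loop
      vertex 29.066 0.000 0.000
      vertex 29.066 20.153 0.000
      vertex 29.066 0.000 16.952
    endloop
  endfacet
endsolid part

The G0 Z moves step by Δz≈2.119 mm. The G1 loops shrink linearly with z, so the solid tapers from its base footprint up to z≈17. Closing with a flat bottom cap and the tapered top and triangulating gives 8 facets — a wedge (ramp): 29.1 × 20.2 mm base, rising to 17 mm along the y=0 edge and sloping linearly to z=0 at y=20.2.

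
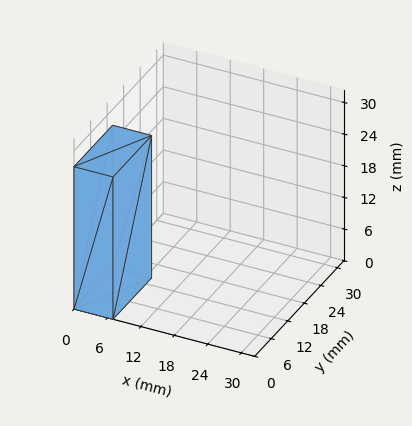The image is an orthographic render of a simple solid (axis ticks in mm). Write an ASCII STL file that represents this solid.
Reading the render: the shape is a rectangular box, roughly 7 × 14 mm footprint and 27 mm tall (dimensions read to the nearest mm from the axis ticks). For the STL, each face is triangulated and given an outward normal.

solid part
  facet normal 0.0000 0.0000 -1.0000
    outer loop
      vertex 7.000 14.000 0.000
      vertex 7.000 0.000 0.000
      vertex 0.000 0.000 0.000
    endloop
  endfacet
  facet normal 0.0000 0.0000 -1.0000
    outer loop
      vertex 0.000 14.000 0.000
      vertex 7.000 14.000 0.000
      vertex 0.000 0.000 0.000
    endloop
  endfacet
  facet normal 0.0000 0.0000 1.0000
    outer loop
      vertex 0.000 0.000 27.000
      vertex 7.000 0.000 27.000
      vertex 7.000 14.000 27.000
    endloop
  endfacet
  facet normal 0.0000 0.0000 1.0000
    outer loop
      vertex 0.000 0.000 27.000
      vertex 7.000 14.000 27.000
      vertex 0.000 14.000 27.000
    endloop
  endfacet
  facet normal 0.0000 -1.0000 0.0000
    outer loop
      vertex 0.000 0.000 0.000
      vertex 7.000 0.000 0.000
      vertex 7.000 0.000 27.000
    endloop
  endfacet
  facet normal 0.0000 -1.0000 0.0000
    outer loop
      vertex 0.000 0.000 0.000
      vertex 7.000 0.000 27.000
      vertex 0.000 0.000 27.000
    endloop
  endfacet
  facet normal 0.0000 1.0000 0.0000
    outer loop
      vertex 7.000 14.000 27.000
      vertex 7.000 14.000 0.000
      vertex 0.000 14.000 0.000
    endloop
  endfacet
  facet normal 0.0000 1.0000 0.0000
    outer loop
      vertex 0.000 14.000 27.000
      vertex 7.000 14.000 27.000
      vertex 0.000 14.000 0.000
    endloop
  endfacet
  facet normal -1.0000 0.0000 0.0000
    outer loop
      vertex 0.000 14.000 27.000
      vertex 0.000 14.000 0.000
      vertex 0.000 0.000 0.000
    endloop
  endfacet
  facet normal -1.0000 0.0000 0.0000
    outer loop
      vertex 0.000 0.000 27.000
      vertex 0.000 14.000 27.000
      vertex 0.000 0.000 0.000
    endloop
  endfacet
  facet normal 1.0000 0.0000 0.0000
    outer loop
      vertex 7.000 0.000 0.000
      vertex 7.000 14.000 0.000
      vertex 7.000 14.000 27.000
    endloop
  endfacet
  facet normal 1.0000 0.0000 0.0000
    outer loop
      vertex 7.000 0.000 0.000
      vertex 7.000 14.000 27.000
      vertex 7.000 0.000 27.000
    endloop
  endfacet
endsolid part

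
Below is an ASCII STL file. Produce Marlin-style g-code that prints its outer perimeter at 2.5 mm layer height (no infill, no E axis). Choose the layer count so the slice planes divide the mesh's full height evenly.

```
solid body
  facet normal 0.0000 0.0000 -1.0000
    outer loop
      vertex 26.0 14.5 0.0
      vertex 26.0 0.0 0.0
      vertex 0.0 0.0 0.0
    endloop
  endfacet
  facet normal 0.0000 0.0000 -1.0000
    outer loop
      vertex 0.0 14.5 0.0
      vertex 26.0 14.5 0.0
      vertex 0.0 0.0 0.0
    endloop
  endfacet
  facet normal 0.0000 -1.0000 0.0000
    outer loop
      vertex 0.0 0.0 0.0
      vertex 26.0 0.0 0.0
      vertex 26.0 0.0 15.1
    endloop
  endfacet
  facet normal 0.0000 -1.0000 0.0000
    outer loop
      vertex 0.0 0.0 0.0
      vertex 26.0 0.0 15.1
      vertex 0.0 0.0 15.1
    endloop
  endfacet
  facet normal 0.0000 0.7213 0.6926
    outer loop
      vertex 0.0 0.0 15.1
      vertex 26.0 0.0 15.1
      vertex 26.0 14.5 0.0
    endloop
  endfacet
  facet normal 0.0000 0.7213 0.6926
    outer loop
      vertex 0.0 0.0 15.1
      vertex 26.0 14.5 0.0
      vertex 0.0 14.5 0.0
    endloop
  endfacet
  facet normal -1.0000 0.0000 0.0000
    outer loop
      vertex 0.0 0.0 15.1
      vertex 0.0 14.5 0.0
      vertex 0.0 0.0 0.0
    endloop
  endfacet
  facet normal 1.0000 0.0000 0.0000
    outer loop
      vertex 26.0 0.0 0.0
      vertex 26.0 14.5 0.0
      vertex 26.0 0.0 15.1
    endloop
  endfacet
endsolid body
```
; perimeter-only toolpath
G21 ; units = mm
G90 ; absolute positioning
G28 ; home
; layer 1
G0 Z2.5
G0 X0.0 Y0.0
G1 X26.0 Y0.0
G1 X26.0 Y12.1
G1 X0.0 Y12.1
G1 X0.0 Y0.0
; layer 2
G0 Z5.0
G0 X0.0 Y0.0
G1 X26.0 Y0.0
G1 X26.0 Y9.7
G1 X0.0 Y9.7
G1 X0.0 Y0.0
; layer 3
G0 Z7.5
G0 X0.0 Y0.0
G1 X26.0 Y0.0
G1 X26.0 Y7.2
G1 X0.0 Y7.2
G1 X0.0 Y0.0
; layer 4
G0 Z10.1
G0 X0.0 Y0.0
G1 X26.0 Y0.0
G1 X26.0 Y4.8
G1 X0.0 Y4.8
G1 X0.0 Y0.0
; layer 5
G0 Z12.6
G0 X0.0 Y0.0
G1 X26.0 Y0.0
G1 X26.0 Y2.4
G1 X0.0 Y2.4
G1 X0.0 Y0.0
M2 ; end

The solid is a wedge (ramp): 26 × 14.5 mm base, rising to 15.1 mm along the y=0 edge and sloping linearly to z=0 at y=14.5. Slicing at Δz = 2.5 mm — 6 equal slices spanning the solid's height, so layer i sits at z = i·h/6 — gives 5 non-empty perimeters. Each is a 4-segment closed polygon; G0 lifts to the layer z and rapids to the start vertex, then G1 traces the edges. The cross-section shrinks linearly with z (the slice at the apex is degenerate and omitted).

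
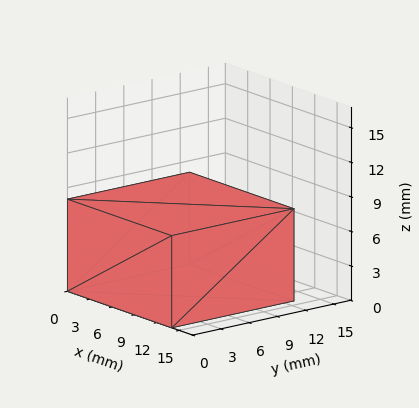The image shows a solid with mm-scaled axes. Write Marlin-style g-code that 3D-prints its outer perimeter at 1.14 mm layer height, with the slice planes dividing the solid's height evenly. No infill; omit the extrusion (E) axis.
Reading the render: the shape is a rectangular box, roughly 14 × 13 mm footprint and 8 mm tall (dimensions read to the nearest mm from the axis ticks). For the g-code, the solid's height is divided into equal slices at the stated Δz and each level perimeter traced with G1 moves after a G0 lift.

; perimeter-only toolpath
G21 ; units = mm
G90 ; absolute positioning
G28 ; home
; layer 1
G0 Z1.14
G0 X0.00 Y0.00
G1 X14.00 Y0.00
G1 X14.00 Y13.00
G1 X0.00 Y13.00
G1 X0.00 Y0.00
; layer 2
G0 Z2.29
G0 X0.00 Y0.00
G1 X14.00 Y0.00
G1 X14.00 Y13.00
G1 X0.00 Y13.00
G1 X0.00 Y0.00
; layer 3
G0 Z3.43
G0 X0.00 Y0.00
G1 X14.00 Y0.00
G1 X14.00 Y13.00
G1 X0.00 Y13.00
G1 X0.00 Y0.00
; layer 4
G0 Z4.57
G0 X0.00 Y0.00
G1 X14.00 Y0.00
G1 X14.00 Y13.00
G1 X0.00 Y13.00
G1 X0.00 Y0.00
; layer 5
G0 Z5.71
G0 X0.00 Y0.00
G1 X14.00 Y0.00
G1 X14.00 Y13.00
G1 X0.00 Y13.00
G1 X0.00 Y0.00
; layer 6
G0 Z6.86
G0 X0.00 Y0.00
G1 X14.00 Y0.00
G1 X14.00 Y13.00
G1 X0.00 Y13.00
G1 X0.00 Y0.00
; layer 7
G0 Z8.00
G0 X0.00 Y0.00
G1 X14.00 Y0.00
G1 X14.00 Y13.00
G1 X0.00 Y13.00
G1 X0.00 Y0.00
M2 ; end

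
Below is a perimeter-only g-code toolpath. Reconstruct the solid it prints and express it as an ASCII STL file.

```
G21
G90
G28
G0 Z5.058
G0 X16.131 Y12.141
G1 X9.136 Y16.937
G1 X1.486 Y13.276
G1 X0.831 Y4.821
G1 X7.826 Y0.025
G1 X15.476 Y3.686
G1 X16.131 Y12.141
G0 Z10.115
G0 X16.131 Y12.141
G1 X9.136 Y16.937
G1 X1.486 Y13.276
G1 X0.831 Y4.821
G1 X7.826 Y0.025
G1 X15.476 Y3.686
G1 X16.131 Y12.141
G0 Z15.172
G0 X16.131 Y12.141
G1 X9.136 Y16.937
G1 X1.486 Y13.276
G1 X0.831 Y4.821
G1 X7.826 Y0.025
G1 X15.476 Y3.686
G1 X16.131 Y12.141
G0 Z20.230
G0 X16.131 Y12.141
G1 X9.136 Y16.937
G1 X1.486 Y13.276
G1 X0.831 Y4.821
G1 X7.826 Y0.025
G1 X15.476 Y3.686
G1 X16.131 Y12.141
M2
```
solid part
  facet normal 0.0000 0.0000 -1.0000
    outer loop
      vertex 1.486 13.276 0.000
      vertex 9.136 16.937 0.000
      vertex 16.131 12.141 0.000
    endloop
  endfacet
  facet normal 0.0000 0.0000 -1.0000
    outer loop
      vertex 0.831 4.821 0.000
      vertex 1.486 13.276 0.000
      vertex 16.131 12.141 0.000
    endloop
  endfacet
  facet normal 0.0000 0.0000 -1.0000
    outer loop
      vertex 7.826 0.025 0.000
      vertex 0.831 4.821 0.000
      vertex 16.131 12.141 0.000
    endloop
  endfacet
  facet normal 0.0000 0.0000 -1.0000
    outer loop
      vertex 15.476 3.686 0.000
      vertex 7.826 0.025 0.000
      vertex 16.131 12.141 0.000
    endloop
  endfacet
  facet normal 0.0000 0.0000 1.0000
    outer loop
      vertex 16.131 12.141 20.230
      vertex 9.136 16.937 20.230
      vertex 1.486 13.276 20.230
    endloop
  endfacet
  facet normal 0.0000 0.0000 1.0000
    outer loop
      vertex 16.131 12.141 20.230
      vertex 1.486 13.276 20.230
      vertex 0.831 4.821 20.230
    endloop
  endfacet
  facet normal 0.0000 0.0000 1.0000
    outer loop
      vertex 16.131 12.141 20.230
      vertex 0.831 4.821 20.230
      vertex 7.826 0.025 20.230
    endloop
  endfacet
  facet normal 0.0000 0.0000 1.0000
    outer loop
      vertex 16.131 12.141 20.230
      vertex 7.826 0.025 20.230
      vertex 15.476 3.686 20.230
    endloop
  endfacet
  facet normal 0.5655 0.8248 0.0000
    outer loop
      vertex 16.131 12.141 0.000
      vertex 9.136 16.937 0.000
      vertex 9.136 16.937 20.230
    endloop
  endfacet
  facet normal 0.5655 0.8248 0.0000
    outer loop
      vertex 16.131 12.141 0.000
      vertex 9.136 16.937 20.230
      vertex 16.131 12.141 20.230
    endloop
  endfacet
  facet normal -0.4317 0.9020 0.0000
    outer loop
      vertex 9.136 16.937 0.000
      vertex 1.486 13.276 0.000
      vertex 1.486 13.276 20.230
    endloop
  endfacet
  facet normal -0.4317 0.9020 0.0000
    outer loop
      vertex 9.136 16.937 0.000
      vertex 1.486 13.276 20.230
      vertex 9.136 16.937 20.230
    endloop
  endfacet
  facet normal -0.9970 0.0772 0.0000
    outer loop
      vertex 1.486 13.276 0.000
      vertex 0.831 4.821 0.000
      vertex 0.831 4.821 20.230
    endloop
  endfacet
  facet normal -0.9970 0.0772 0.0000
    outer loop
      vertex 1.486 13.276 0.000
      vertex 0.831 4.821 20.230
      vertex 1.486 13.276 20.230
    endloop
  endfacet
  facet normal -0.5655 -0.8248 0.0000
    outer loop
      vertex 0.831 4.821 0.000
      vertex 7.826 0.025 0.000
      vertex 7.826 0.025 20.230
    endloop
  endfacet
  facet normal -0.5655 -0.8248 0.0000
    outer loop
      vertex 0.831 4.821 0.000
      vertex 7.826 0.025 20.230
      vertex 0.831 4.821 20.230
    endloop
  endfacet
  facet normal 0.4317 -0.9020 0.0000
    outer loop
      vertex 7.826 0.025 0.000
      vertex 15.476 3.686 0.000
      vertex 15.476 3.686 20.230
    endloop
  endfacet
  facet normal 0.4317 -0.9020 0.0000
    outer loop
      vertex 7.826 0.025 0.000
      vertex 15.476 3.686 20.230
      vertex 7.826 0.025 20.230
    endloop
  endfacet
  facet normal 0.9970 -0.0772 0.0000
    outer loop
      vertex 15.476 3.686 0.000
      vertex 16.131 12.141 0.000
      vertex 16.131 12.141 20.230
    endloop
  endfacet
  facet normal 0.9970 -0.0772 0.0000
    outer loop
      vertex 15.476 3.686 0.000
      vertex 16.131 12.141 20.230
      vertex 15.476 3.686 20.230
    endloop
  endfacet
endsolid part

The G0 Z moves step by Δz≈5.058 mm. Every layer's G1 loop is the same polygon, so the solid is a straight extrusion of it from z=0 to z≈20.2. Closing with flat bottom and top caps and triangulating gives 20 facets — a regular 6-sided prism (a cylinder approximated with 6 flat sides), circumscribed radius ≈ 8.48 mm, height ≈ 20.2 mm.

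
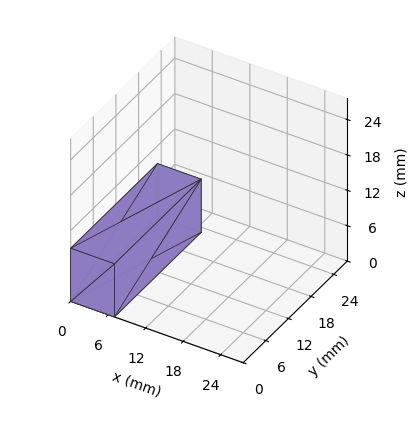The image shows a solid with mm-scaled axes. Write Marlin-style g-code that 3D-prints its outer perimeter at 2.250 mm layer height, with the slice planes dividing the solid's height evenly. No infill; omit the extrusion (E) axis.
Reading the render: the shape is a rectangular box, roughly 7 × 23 mm footprint and 9 mm tall (dimensions read to the nearest mm from the axis ticks). For the g-code, the solid's height is divided into equal slices at the stated Δz and each level perimeter traced with G1 moves after a G0 lift.

; perimeter-only toolpath
G21 ; units = mm
G90 ; absolute positioning
G28 ; home
; layer 1
G0 Z2.250
G0 X0.000 Y0.000
G1 X7.000 Y0.000
G1 X7.000 Y23.000
G1 X0.000 Y23.000
G1 X0.000 Y0.000
; layer 2
G0 Z4.500
G0 X0.000 Y0.000
G1 X7.000 Y0.000
G1 X7.000 Y23.000
G1 X0.000 Y23.000
G1 X0.000 Y0.000
; layer 3
G0 Z6.750
G0 X0.000 Y0.000
G1 X7.000 Y0.000
G1 X7.000 Y23.000
G1 X0.000 Y23.000
G1 X0.000 Y0.000
; layer 4
G0 Z9.000
G0 X0.000 Y0.000
G1 X7.000 Y0.000
G1 X7.000 Y23.000
G1 X0.000 Y23.000
G1 X0.000 Y0.000
M2 ; end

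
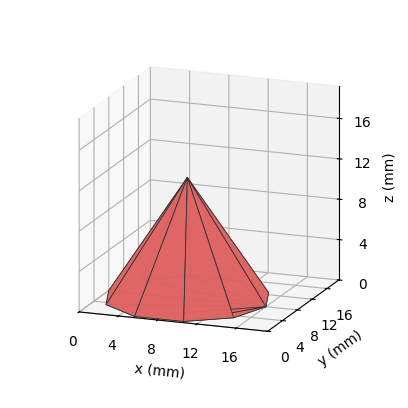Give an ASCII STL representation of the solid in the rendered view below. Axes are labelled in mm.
Reading the render: the shape is a regular 10-sided pyramid, base circumscribed radius ≈ 8 mm, apex at z ≈ 12 mm (dimensions read to the nearest mm from the axis ticks). For the STL, each face is triangulated and given an outward normal.

solid part
  facet normal 0.0000 0.0000 -1.0000
    outer loop
      vertex 10.5 15.6 0.0
      vertex 14.5 12.7 0.0
      vertex 16.0 8.0 0.0
    endloop
  endfacet
  facet normal 0.0000 0.0000 -1.0000
    outer loop
      vertex 5.5 15.6 0.0
      vertex 10.5 15.6 0.0
      vertex 16.0 8.0 0.0
    endloop
  endfacet
  facet normal 0.0000 0.0000 -1.0000
    outer loop
      vertex 1.5 12.7 0.0
      vertex 5.5 15.6 0.0
      vertex 16.0 8.0 0.0
    endloop
  endfacet
  facet normal 0.0000 0.0000 -1.0000
    outer loop
      vertex 0.0 8.0 0.0
      vertex 1.5 12.7 0.0
      vertex 16.0 8.0 0.0
    endloop
  endfacet
  facet normal 0.0000 0.0000 -1.0000
    outer loop
      vertex 1.5 3.3 0.0
      vertex 0.0 8.0 0.0
      vertex 16.0 8.0 0.0
    endloop
  endfacet
  facet normal 0.0000 0.0000 -1.0000
    outer loop
      vertex 5.5 0.4 0.0
      vertex 1.5 3.3 0.0
      vertex 16.0 8.0 0.0
    endloop
  endfacet
  facet normal 0.0000 0.0000 -1.0000
    outer loop
      vertex 10.5 0.4 0.0
      vertex 5.5 0.4 0.0
      vertex 16.0 8.0 0.0
    endloop
  endfacet
  facet normal 0.0000 0.0000 -1.0000
    outer loop
      vertex 14.5 3.3 0.0
      vertex 10.5 0.4 0.0
      vertex 16.0 8.0 0.0
    endloop
  endfacet
  facet normal 0.8042 0.2567 0.5361
    outer loop
      vertex 16.0 8.0 0.0
      vertex 14.5 12.7 0.0
      vertex 8.0 8.0 12.0
    endloop
  endfacet
  facet normal 0.4955 0.6834 0.5361
    outer loop
      vertex 14.5 12.7 0.0
      vertex 10.5 15.6 0.0
      vertex 8.0 8.0 12.0
    endloop
  endfacet
  facet normal 0.0000 0.8448 0.5351
    outer loop
      vertex 10.5 15.6 0.0
      vertex 5.5 15.6 0.0
      vertex 8.0 8.0 12.0
    endloop
  endfacet
  facet normal -0.4955 0.6834 0.5361
    outer loop
      vertex 5.5 15.6 0.0
      vertex 1.5 12.7 0.0
      vertex 8.0 8.0 12.0
    endloop
  endfacet
  facet normal -0.8042 0.2567 0.5361
    outer loop
      vertex 1.5 12.7 0.0
      vertex 0.0 8.0 0.0
      vertex 8.0 8.0 12.0
    endloop
  endfacet
  facet normal -0.8042 -0.2567 0.5361
    outer loop
      vertex 0.0 8.0 0.0
      vertex 1.5 3.3 0.0
      vertex 8.0 8.0 12.0
    endloop
  endfacet
  facet normal -0.4955 -0.6834 0.5361
    outer loop
      vertex 1.5 3.3 0.0
      vertex 5.5 0.4 0.0
      vertex 8.0 8.0 12.0
    endloop
  endfacet
  facet normal 0.0000 -0.8448 0.5351
    outer loop
      vertex 5.5 0.4 0.0
      vertex 10.5 0.4 0.0
      vertex 8.0 8.0 12.0
    endloop
  endfacet
  facet normal 0.4955 -0.6834 0.5361
    outer loop
      vertex 10.5 0.4 0.0
      vertex 14.5 3.3 0.0
      vertex 8.0 8.0 12.0
    endloop
  endfacet
  facet normal 0.8042 -0.2567 0.5361
    outer loop
      vertex 14.5 3.3 0.0
      vertex 16.0 8.0 0.0
      vertex 8.0 8.0 12.0
    endloop
  endfacet
endsolid part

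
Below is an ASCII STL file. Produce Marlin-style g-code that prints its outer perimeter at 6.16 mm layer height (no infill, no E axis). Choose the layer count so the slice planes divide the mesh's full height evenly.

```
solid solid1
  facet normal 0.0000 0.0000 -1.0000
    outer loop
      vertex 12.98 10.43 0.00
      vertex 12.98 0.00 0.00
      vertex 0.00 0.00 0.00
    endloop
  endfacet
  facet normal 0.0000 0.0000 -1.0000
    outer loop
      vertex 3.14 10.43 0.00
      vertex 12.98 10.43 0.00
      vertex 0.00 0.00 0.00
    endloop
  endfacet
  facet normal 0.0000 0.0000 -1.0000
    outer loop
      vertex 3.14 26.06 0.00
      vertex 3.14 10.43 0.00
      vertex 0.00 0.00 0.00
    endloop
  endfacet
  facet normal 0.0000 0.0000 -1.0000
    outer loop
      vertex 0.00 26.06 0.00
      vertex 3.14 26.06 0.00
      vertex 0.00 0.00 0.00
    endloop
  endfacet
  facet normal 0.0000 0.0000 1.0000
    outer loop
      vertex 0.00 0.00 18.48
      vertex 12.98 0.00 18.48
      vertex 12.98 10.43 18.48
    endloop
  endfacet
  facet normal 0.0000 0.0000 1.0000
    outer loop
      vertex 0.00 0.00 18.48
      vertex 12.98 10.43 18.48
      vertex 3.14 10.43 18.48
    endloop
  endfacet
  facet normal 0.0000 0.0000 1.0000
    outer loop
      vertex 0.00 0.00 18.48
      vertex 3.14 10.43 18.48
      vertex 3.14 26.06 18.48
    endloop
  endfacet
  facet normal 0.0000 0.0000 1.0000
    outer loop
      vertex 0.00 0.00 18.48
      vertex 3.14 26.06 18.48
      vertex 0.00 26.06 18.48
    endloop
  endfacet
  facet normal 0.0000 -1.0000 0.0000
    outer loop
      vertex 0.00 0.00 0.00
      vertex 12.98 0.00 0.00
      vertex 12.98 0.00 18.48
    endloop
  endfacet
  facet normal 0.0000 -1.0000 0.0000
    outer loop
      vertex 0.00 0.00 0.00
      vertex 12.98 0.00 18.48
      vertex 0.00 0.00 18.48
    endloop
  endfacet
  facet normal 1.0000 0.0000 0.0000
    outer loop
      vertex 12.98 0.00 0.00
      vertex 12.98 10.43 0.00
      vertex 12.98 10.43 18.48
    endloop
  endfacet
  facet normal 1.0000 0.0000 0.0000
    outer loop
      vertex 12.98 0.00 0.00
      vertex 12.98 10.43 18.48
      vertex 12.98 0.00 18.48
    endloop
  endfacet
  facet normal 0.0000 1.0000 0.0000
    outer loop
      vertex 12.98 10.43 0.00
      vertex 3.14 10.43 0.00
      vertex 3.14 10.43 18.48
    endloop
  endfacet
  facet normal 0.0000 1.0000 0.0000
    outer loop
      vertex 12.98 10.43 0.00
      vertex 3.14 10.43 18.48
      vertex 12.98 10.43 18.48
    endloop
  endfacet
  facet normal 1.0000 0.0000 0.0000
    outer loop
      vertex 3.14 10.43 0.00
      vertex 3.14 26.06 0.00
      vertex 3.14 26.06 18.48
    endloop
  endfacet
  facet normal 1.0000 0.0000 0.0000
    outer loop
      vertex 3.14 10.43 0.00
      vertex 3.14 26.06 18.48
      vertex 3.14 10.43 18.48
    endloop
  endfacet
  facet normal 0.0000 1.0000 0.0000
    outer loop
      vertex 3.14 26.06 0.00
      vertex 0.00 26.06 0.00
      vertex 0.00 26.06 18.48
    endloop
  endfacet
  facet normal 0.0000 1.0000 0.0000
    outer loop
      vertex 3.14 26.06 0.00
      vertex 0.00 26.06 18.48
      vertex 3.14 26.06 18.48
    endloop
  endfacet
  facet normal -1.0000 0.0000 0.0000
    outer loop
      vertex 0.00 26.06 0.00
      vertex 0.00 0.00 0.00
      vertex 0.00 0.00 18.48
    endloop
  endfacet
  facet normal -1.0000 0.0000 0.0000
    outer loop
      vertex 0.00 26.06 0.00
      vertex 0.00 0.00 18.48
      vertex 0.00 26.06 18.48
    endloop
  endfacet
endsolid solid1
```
; perimeter-only toolpath
G21 ; units = mm
G90 ; absolute positioning
G28 ; home
; layer 1
G0 Z6.16
G0 X0.00 Y0.00
G1 X12.98 Y0.00
G1 X12.98 Y10.43
G1 X3.14 Y10.43
G1 X3.14 Y26.06
G1 X0.00 Y26.06
G1 X0.00 Y0.00
; layer 2
G0 Z12.32
G0 X0.00 Y0.00
G1 X12.98 Y0.00
G1 X12.98 Y10.43
G1 X3.14 Y10.43
G1 X3.14 Y26.06
G1 X0.00 Y26.06
G1 X0.00 Y0.00
; layer 3
G0 Z18.48
G0 X0.00 Y0.00
G1 X12.98 Y0.00
G1 X12.98 Y10.43
G1 X3.14 Y10.43
G1 X3.14 Y26.06
G1 X0.00 Y26.06
G1 X0.00 Y0.00
M2 ; end

The solid is an L-shaped prism: outer 13 × 26.1 mm, arm thicknesses ≈ 10.4 mm (horizontal) and 3.14 mm (vertical), extruded 18.5 mm in z. Slicing at Δz = 6.16 mm — 3 equal slices spanning the solid's height, so layer i sits at z = i·h/3 — gives 3 non-empty perimeters. Each is a 6-segment closed polygon; G0 lifts to the layer z and rapids to the start vertex, then G1 traces the edges.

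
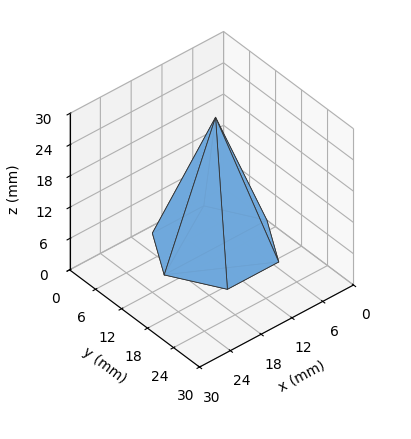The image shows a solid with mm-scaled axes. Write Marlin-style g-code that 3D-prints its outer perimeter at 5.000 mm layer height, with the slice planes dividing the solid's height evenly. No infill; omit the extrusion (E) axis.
Reading the render: the shape is a regular 6-sided pyramid, base circumscribed radius ≈ 10 mm, apex at z ≈ 25 mm (dimensions read to the nearest mm from the axis ticks). For the g-code, the solid's height is divided into equal slices at the stated Δz and each level perimeter traced with G1 moves after a G0 lift.

; perimeter-only toolpath
G21 ; units = mm
G90 ; absolute positioning
G28 ; home
; layer 1
G0 Z5.000
G0 X18.000 Y10.000
G1 X14.000 Y16.928
G1 X6.000 Y16.928
G1 X2.000 Y10.000
G1 X6.000 Y3.072
G1 X14.000 Y3.072
G1 X18.000 Y10.000
; layer 2
G0 Z10.000
G0 X16.000 Y10.000
G1 X13.000 Y15.196
G1 X7.000 Y15.196
G1 X4.000 Y10.000
G1 X7.000 Y4.804
G1 X13.000 Y4.804
G1 X16.000 Y10.000
; layer 3
G0 Z15.000
G0 X14.000 Y10.000
G1 X12.000 Y13.464
G1 X8.000 Y13.464
G1 X6.000 Y10.000
G1 X8.000 Y6.536
G1 X12.000 Y6.536
G1 X14.000 Y10.000
; layer 4
G0 Z20.000
G0 X12.000 Y10.000
G1 X11.000 Y11.732
G1 X9.000 Y11.732
G1 X8.000 Y10.000
G1 X9.000 Y8.268
G1 X11.000 Y8.268
G1 X12.000 Y10.000
M2 ; end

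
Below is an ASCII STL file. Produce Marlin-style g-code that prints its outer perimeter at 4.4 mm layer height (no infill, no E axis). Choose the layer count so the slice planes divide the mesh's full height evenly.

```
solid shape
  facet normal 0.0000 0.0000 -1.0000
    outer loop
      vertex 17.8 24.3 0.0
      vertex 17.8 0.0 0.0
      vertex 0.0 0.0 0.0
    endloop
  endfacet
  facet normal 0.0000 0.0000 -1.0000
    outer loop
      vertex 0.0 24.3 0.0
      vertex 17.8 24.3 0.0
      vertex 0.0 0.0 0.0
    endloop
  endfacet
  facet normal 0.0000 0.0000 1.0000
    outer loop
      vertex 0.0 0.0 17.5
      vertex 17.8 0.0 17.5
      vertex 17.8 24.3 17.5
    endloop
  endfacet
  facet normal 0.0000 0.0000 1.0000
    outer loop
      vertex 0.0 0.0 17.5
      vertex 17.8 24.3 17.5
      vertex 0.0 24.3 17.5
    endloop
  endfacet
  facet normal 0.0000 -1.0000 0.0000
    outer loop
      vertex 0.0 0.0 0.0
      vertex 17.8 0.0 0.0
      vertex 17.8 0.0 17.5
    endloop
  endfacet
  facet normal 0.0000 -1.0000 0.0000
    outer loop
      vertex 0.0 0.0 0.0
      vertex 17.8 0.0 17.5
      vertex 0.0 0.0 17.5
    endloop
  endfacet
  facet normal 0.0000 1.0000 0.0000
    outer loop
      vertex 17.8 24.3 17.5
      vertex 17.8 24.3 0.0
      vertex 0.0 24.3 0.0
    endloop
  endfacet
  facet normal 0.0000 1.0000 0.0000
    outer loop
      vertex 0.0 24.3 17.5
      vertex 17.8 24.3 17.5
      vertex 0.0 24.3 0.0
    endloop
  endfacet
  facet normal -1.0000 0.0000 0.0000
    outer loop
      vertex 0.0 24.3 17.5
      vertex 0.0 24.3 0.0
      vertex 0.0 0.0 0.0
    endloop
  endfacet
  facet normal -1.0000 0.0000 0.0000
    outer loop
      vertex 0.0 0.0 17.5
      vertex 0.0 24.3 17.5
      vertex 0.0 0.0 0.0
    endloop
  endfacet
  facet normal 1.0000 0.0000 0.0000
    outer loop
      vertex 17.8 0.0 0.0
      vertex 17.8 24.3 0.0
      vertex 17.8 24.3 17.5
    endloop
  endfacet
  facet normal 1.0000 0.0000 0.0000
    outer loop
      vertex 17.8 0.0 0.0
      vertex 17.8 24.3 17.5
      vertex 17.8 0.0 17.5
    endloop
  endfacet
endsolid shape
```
; perimeter-only toolpath
G21 ; units = mm
G90 ; absolute positioning
G28 ; home
; layer 1
G0 Z4.4
G0 X0.0 Y0.0
G1 X17.8 Y0.0
G1 X17.8 Y24.3
G1 X0.0 Y24.3
G1 X0.0 Y0.0
; layer 2
G0 Z8.8
G0 X0.0 Y0.0
G1 X17.8 Y0.0
G1 X17.8 Y24.3
G1 X0.0 Y24.3
G1 X0.0 Y0.0
; layer 3
G0 Z13.1
G0 X0.0 Y0.0
G1 X17.8 Y0.0
G1 X17.8 Y24.3
G1 X0.0 Y24.3
G1 X0.0 Y0.0
; layer 4
G0 Z17.5
G0 X0.0 Y0.0
G1 X17.8 Y0.0
G1 X17.8 Y24.3
G1 X0.0 Y24.3
G1 X0.0 Y0.0
M2 ; end

The solid is a rectangular box, roughly 17.8 × 24.3 mm footprint and 17.5 mm tall. Slicing at Δz = 4.4 mm — 4 equal slices spanning the solid's height, so layer i sits at z = i·h/4 — gives 4 non-empty perimeters. Each is a 4-segment closed polygon; G0 lifts to the layer z and rapids to the start vertex, then G1 traces the edges.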